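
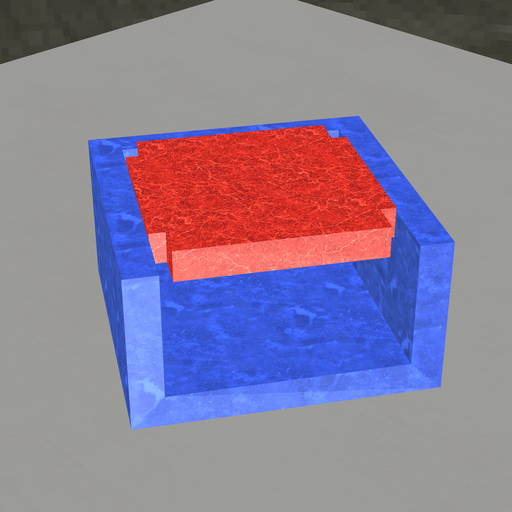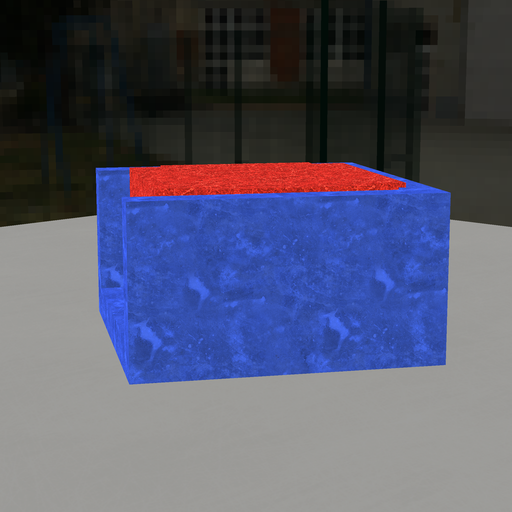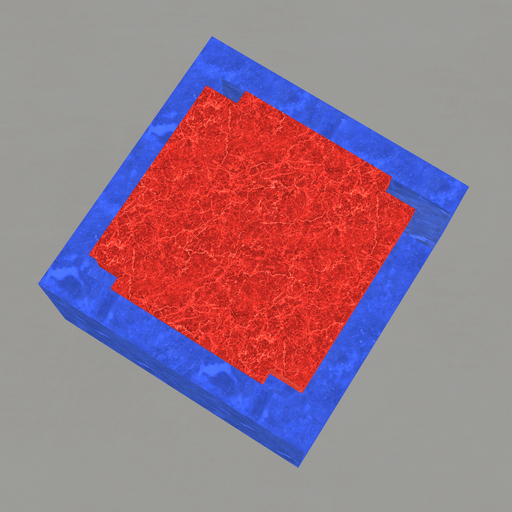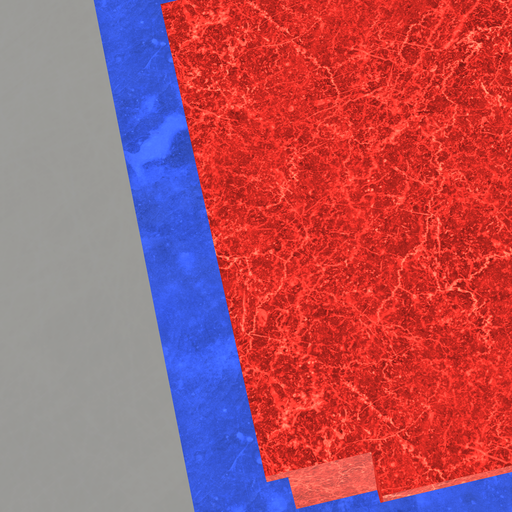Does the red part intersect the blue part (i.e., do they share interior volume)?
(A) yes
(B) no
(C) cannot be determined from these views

(A) yes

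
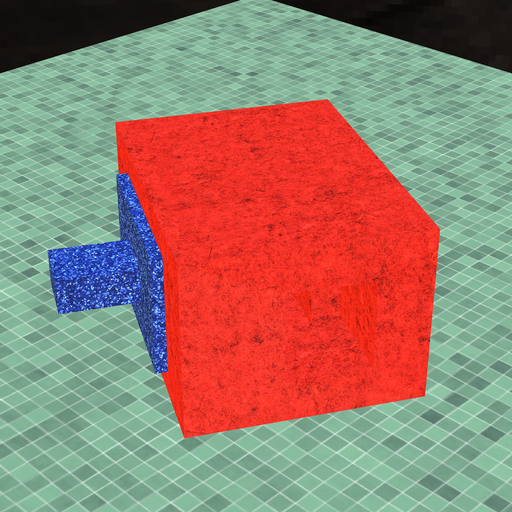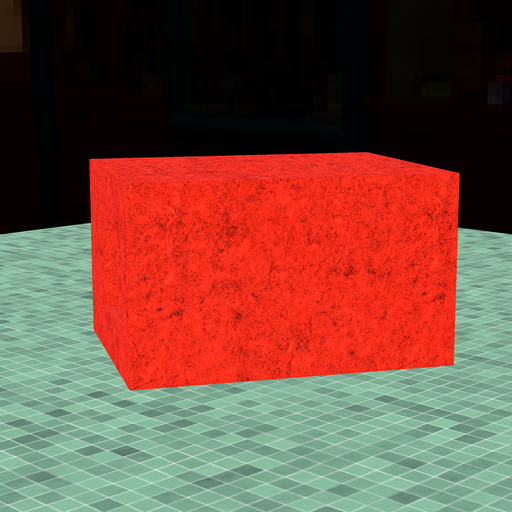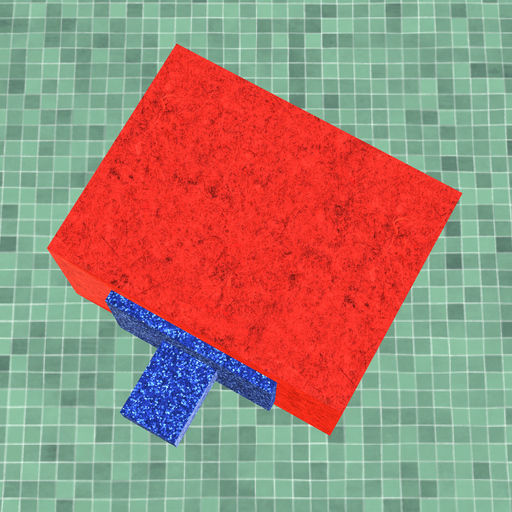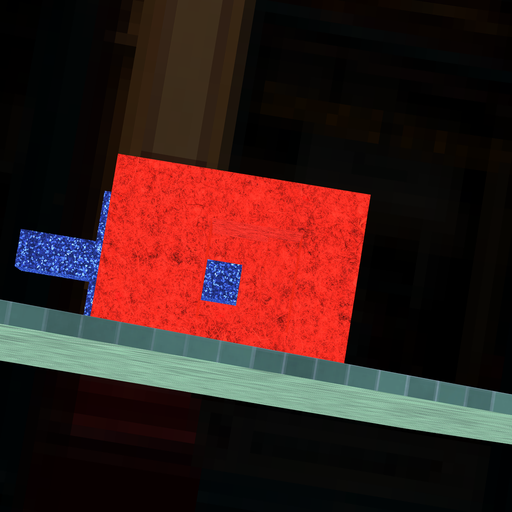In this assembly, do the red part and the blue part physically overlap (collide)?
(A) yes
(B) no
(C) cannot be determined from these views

(B) no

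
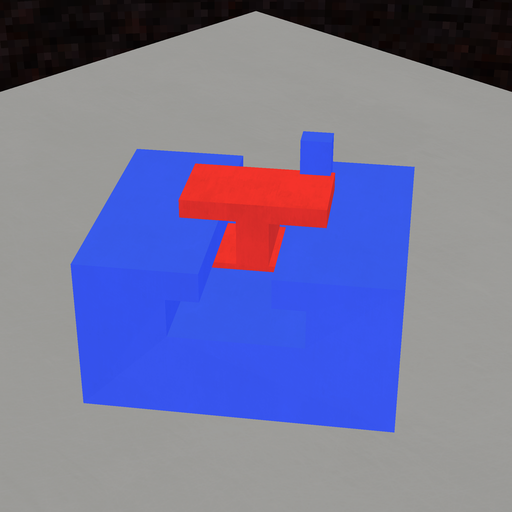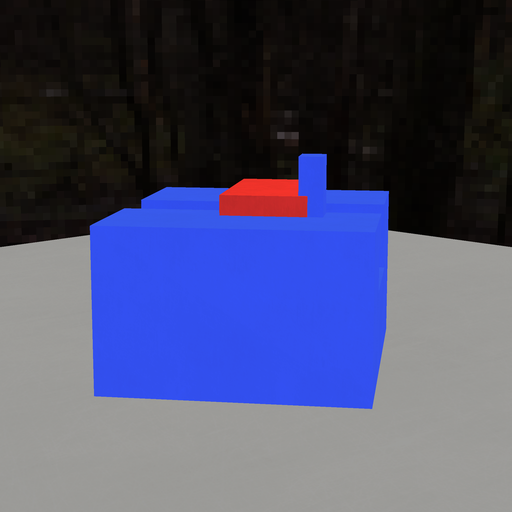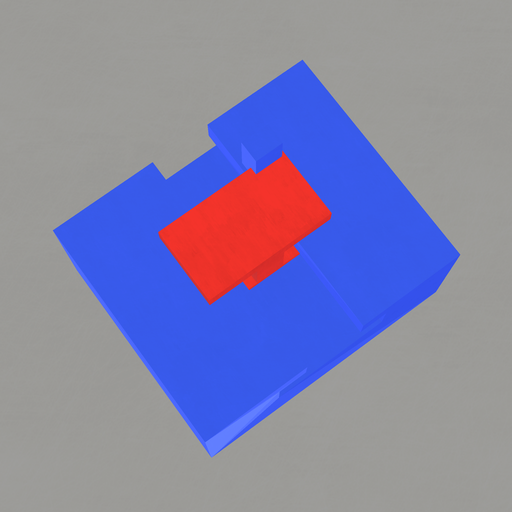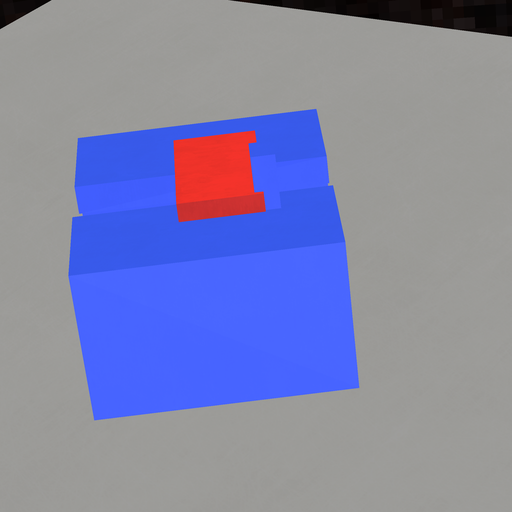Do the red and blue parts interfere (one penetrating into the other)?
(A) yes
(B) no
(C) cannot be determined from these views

(A) yes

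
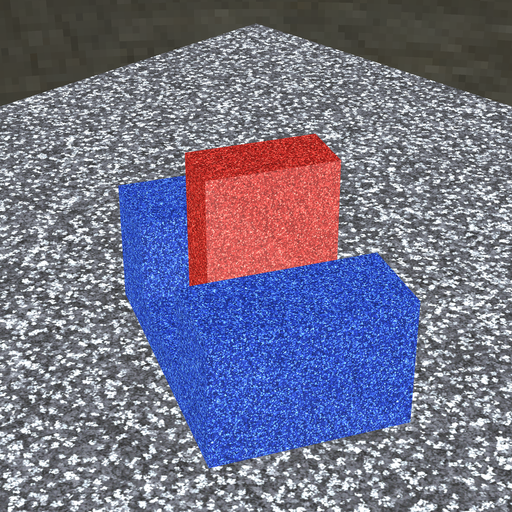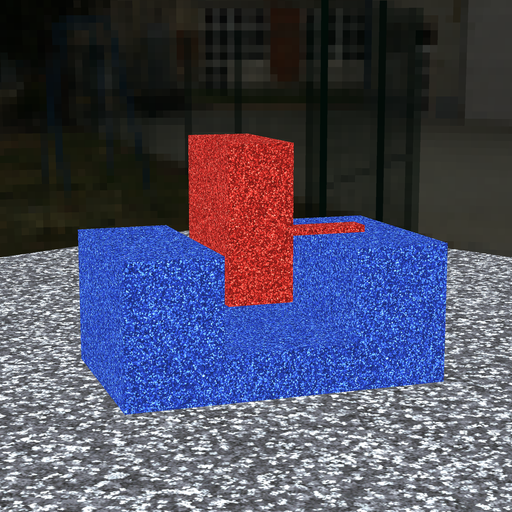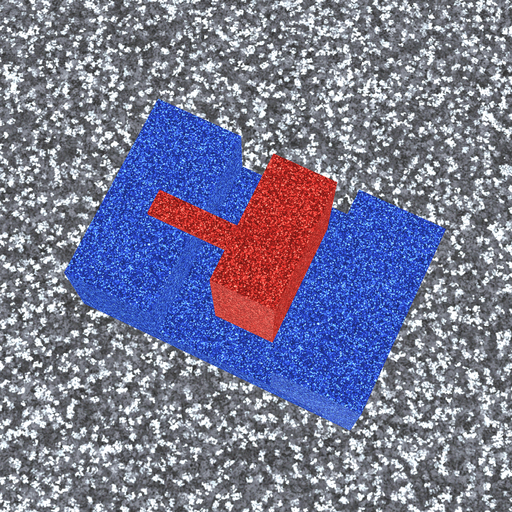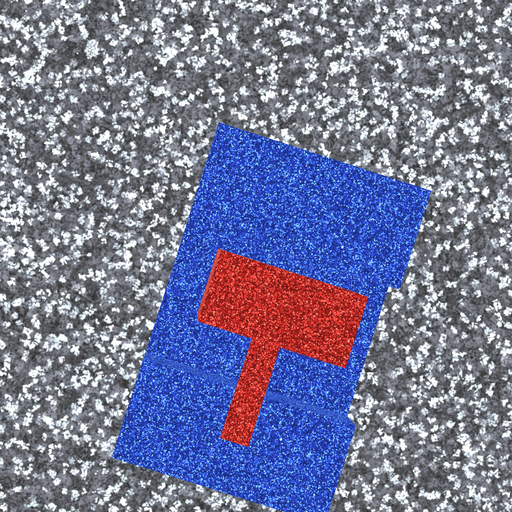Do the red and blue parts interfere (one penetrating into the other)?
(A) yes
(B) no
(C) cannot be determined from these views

(B) no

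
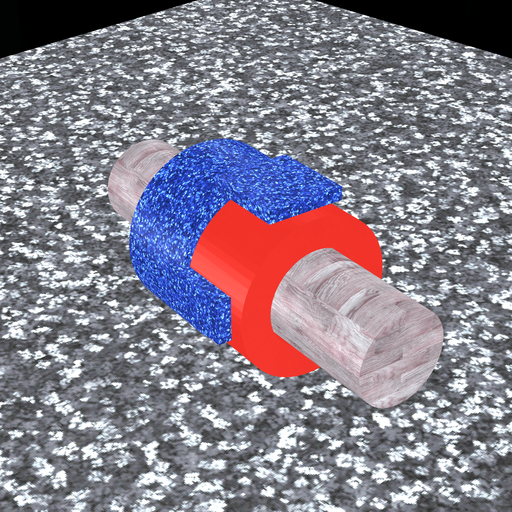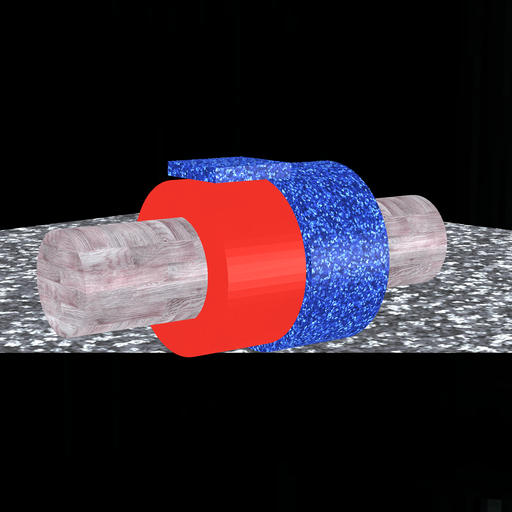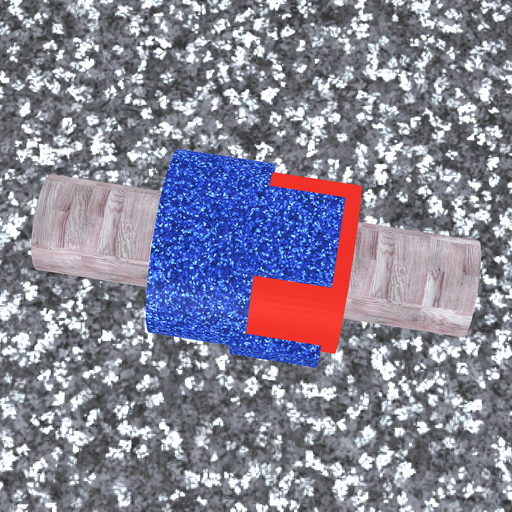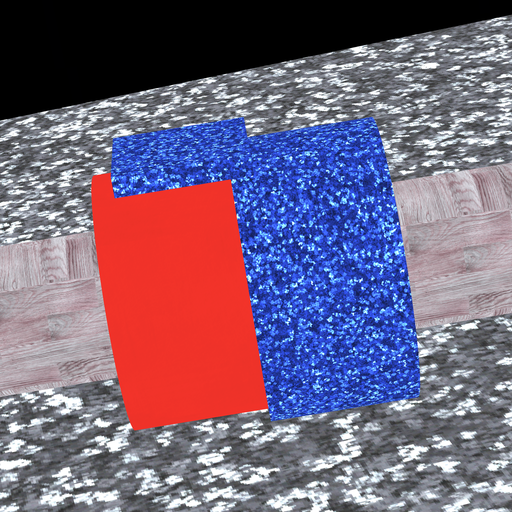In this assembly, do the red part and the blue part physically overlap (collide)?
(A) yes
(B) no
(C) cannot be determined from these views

(A) yes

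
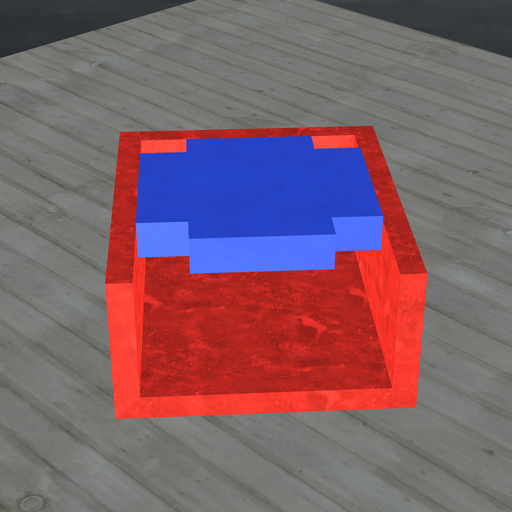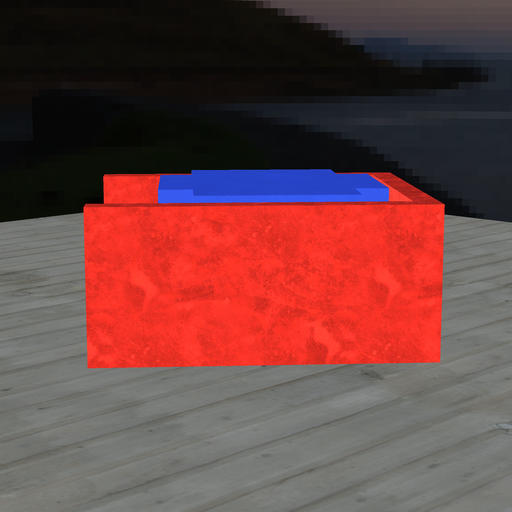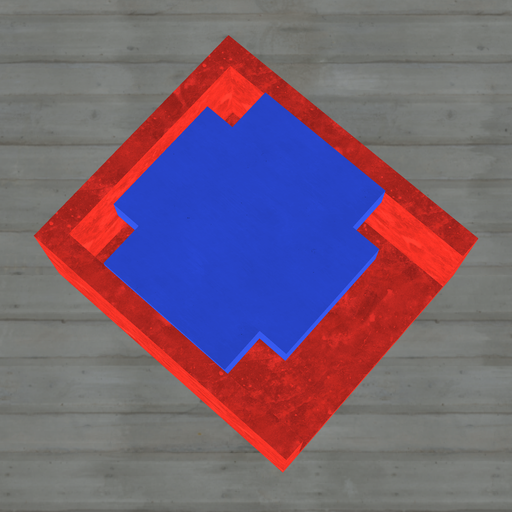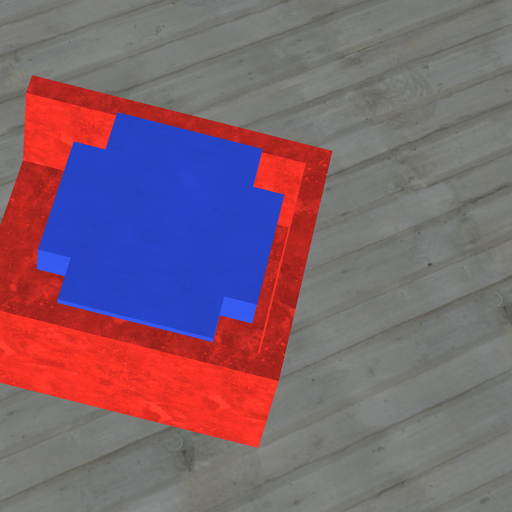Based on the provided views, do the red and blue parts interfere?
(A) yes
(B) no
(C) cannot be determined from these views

(B) no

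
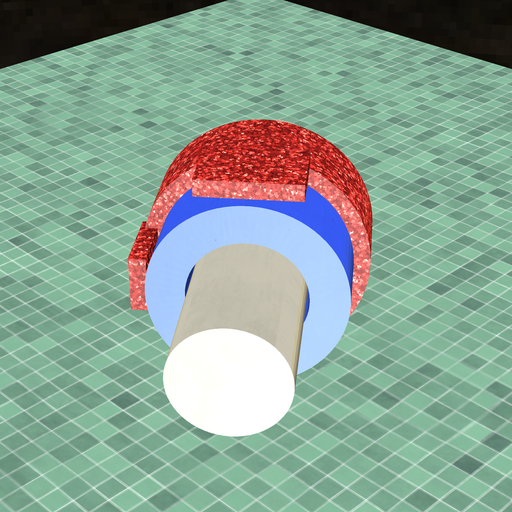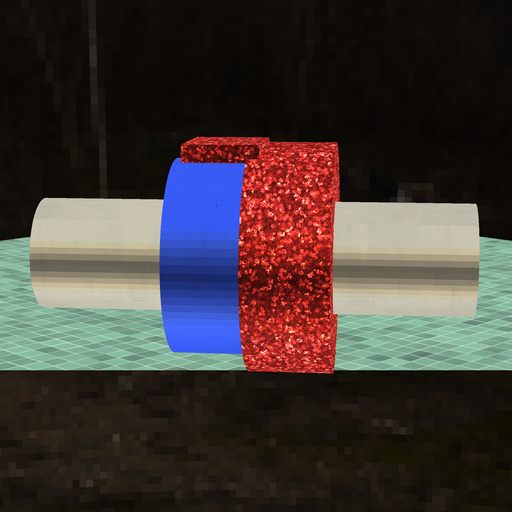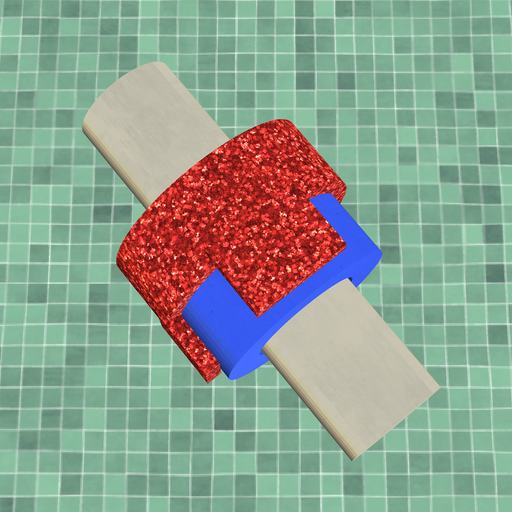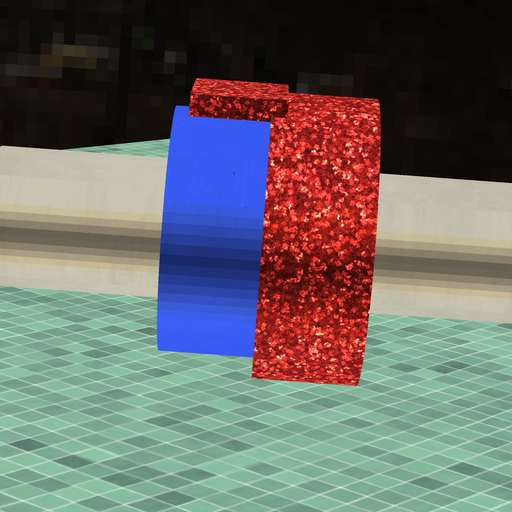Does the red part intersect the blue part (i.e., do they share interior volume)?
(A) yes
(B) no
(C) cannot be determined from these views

(A) yes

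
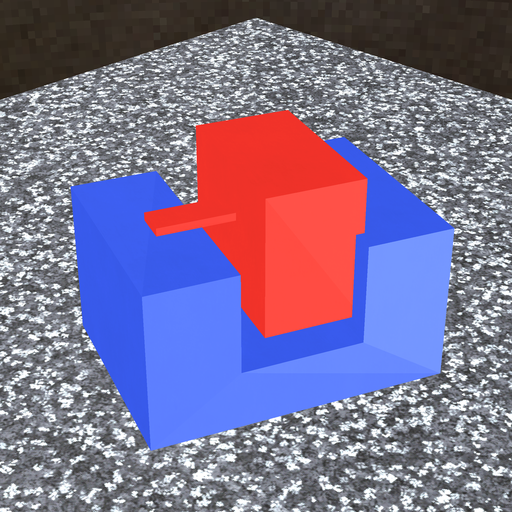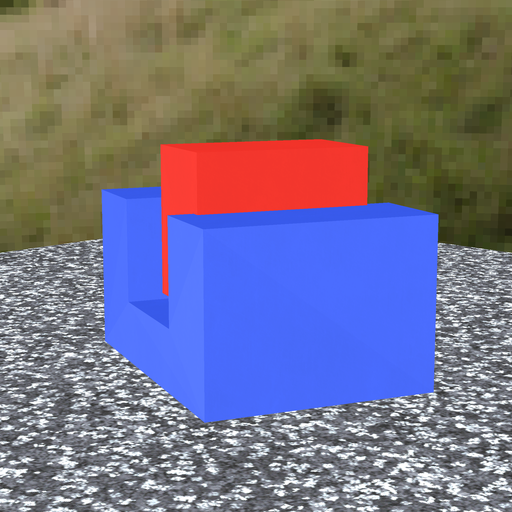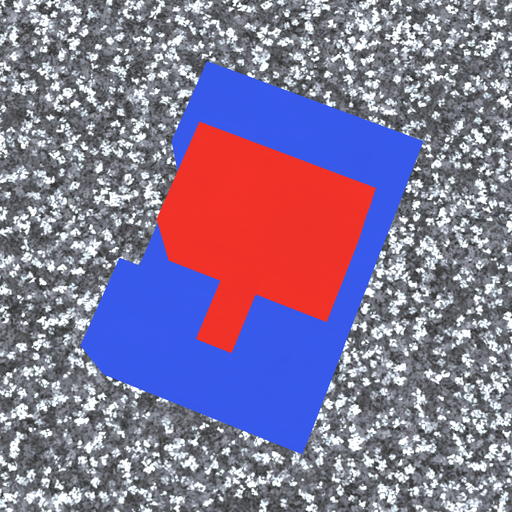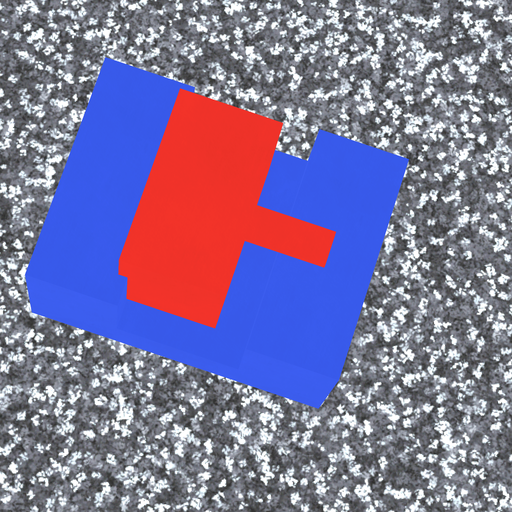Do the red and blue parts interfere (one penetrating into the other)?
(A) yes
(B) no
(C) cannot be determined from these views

(A) yes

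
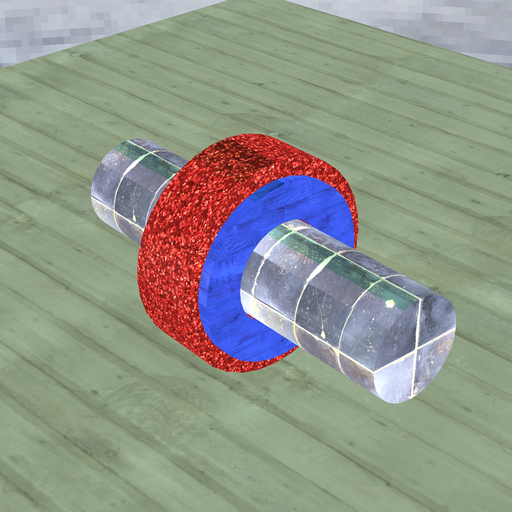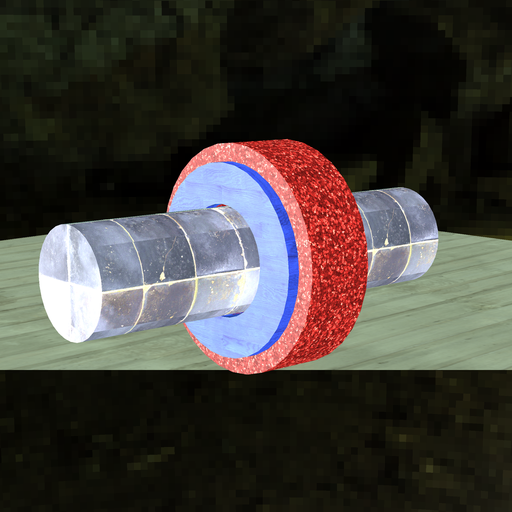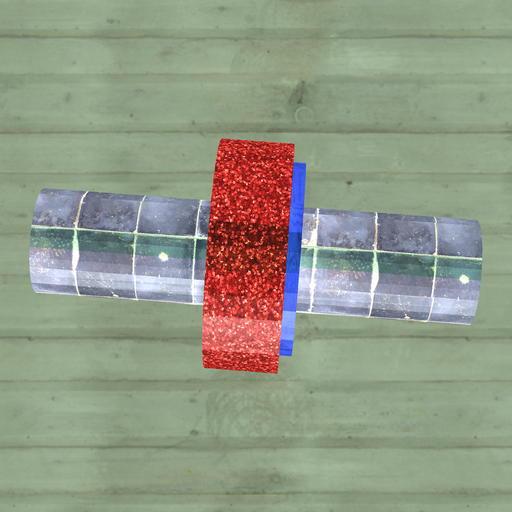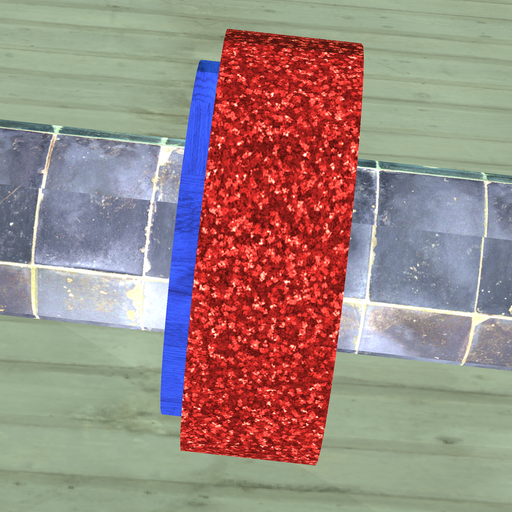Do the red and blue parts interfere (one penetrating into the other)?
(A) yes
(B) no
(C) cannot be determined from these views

(A) yes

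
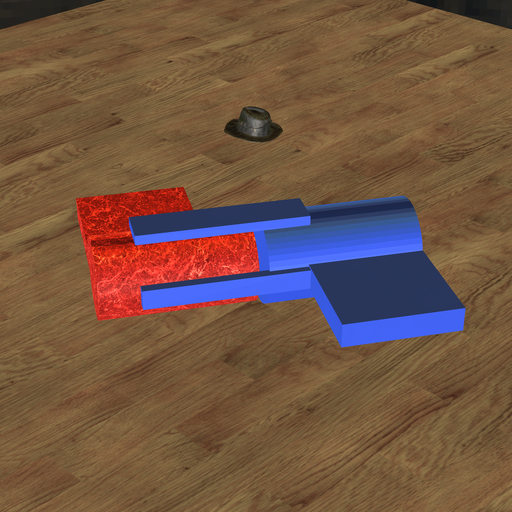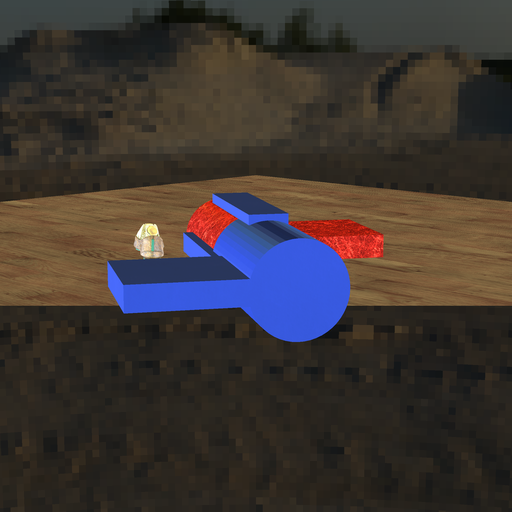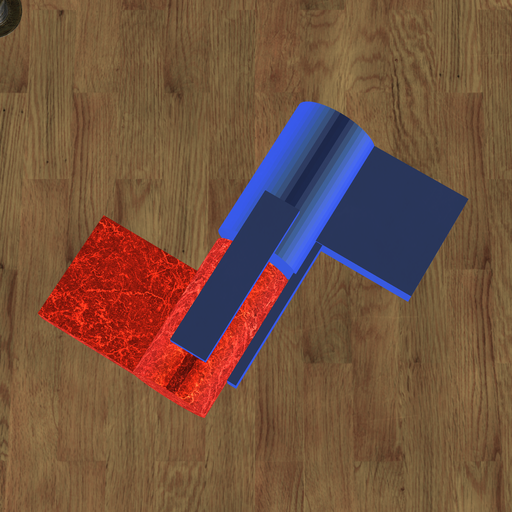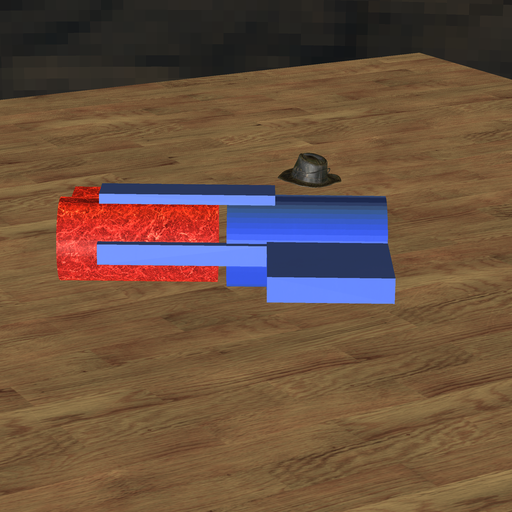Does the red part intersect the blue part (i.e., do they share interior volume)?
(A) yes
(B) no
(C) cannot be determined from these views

(B) no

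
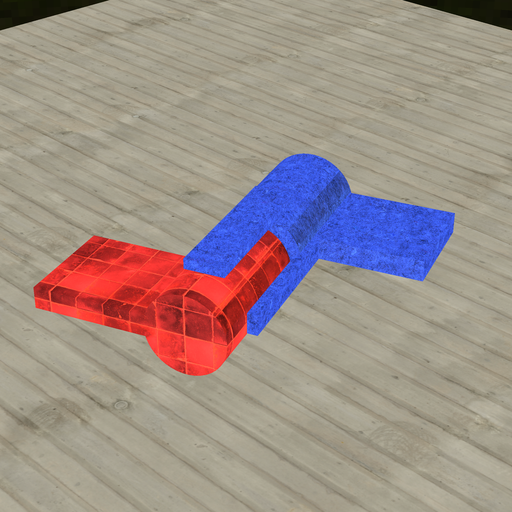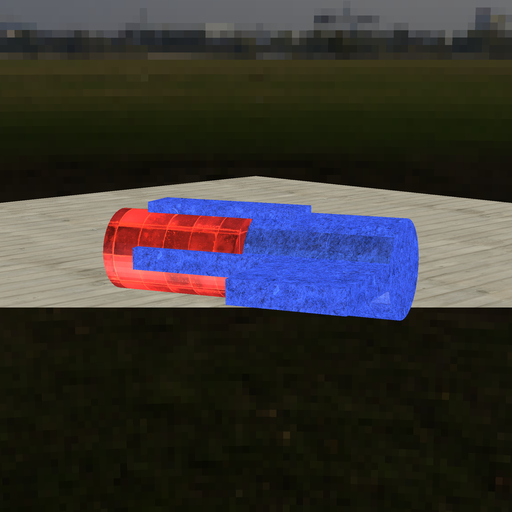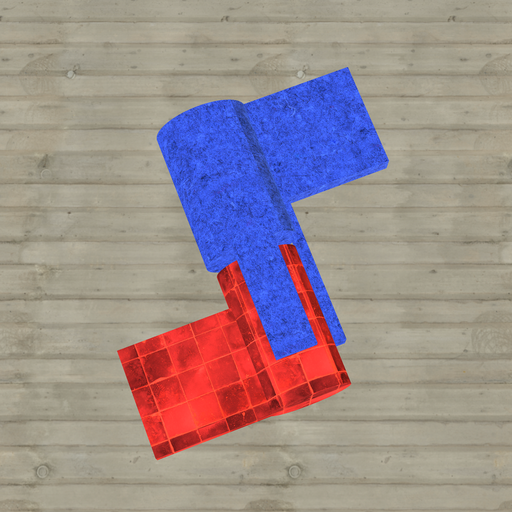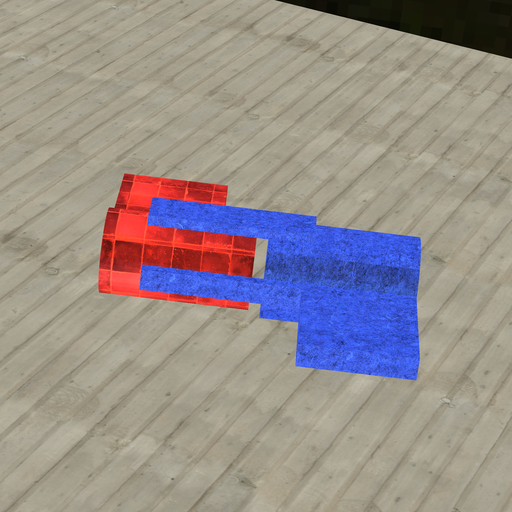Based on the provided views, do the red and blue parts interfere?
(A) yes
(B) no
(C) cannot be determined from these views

(B) no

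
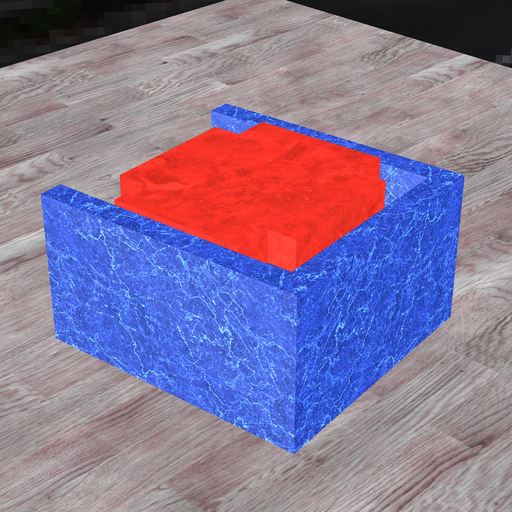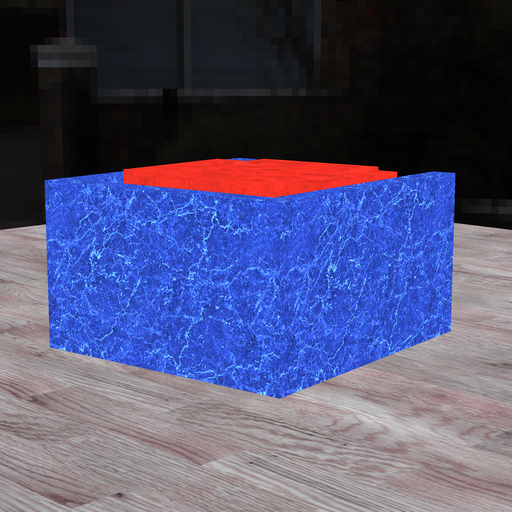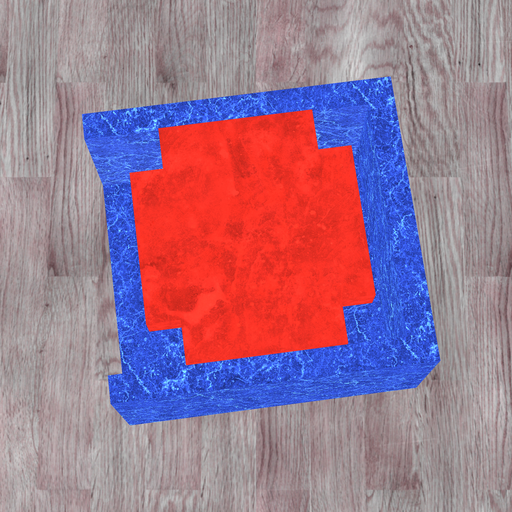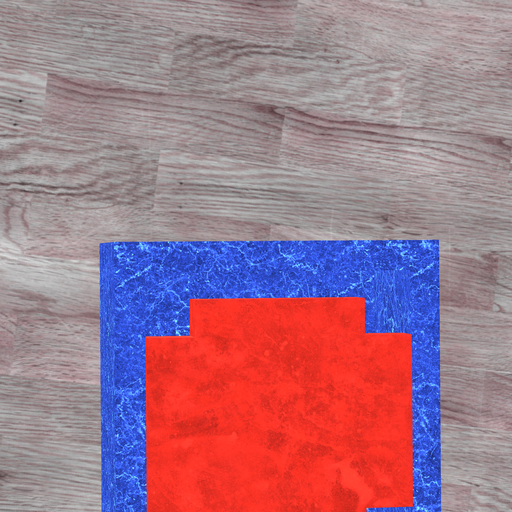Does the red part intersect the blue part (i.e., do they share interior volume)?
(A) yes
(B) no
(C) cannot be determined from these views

(B) no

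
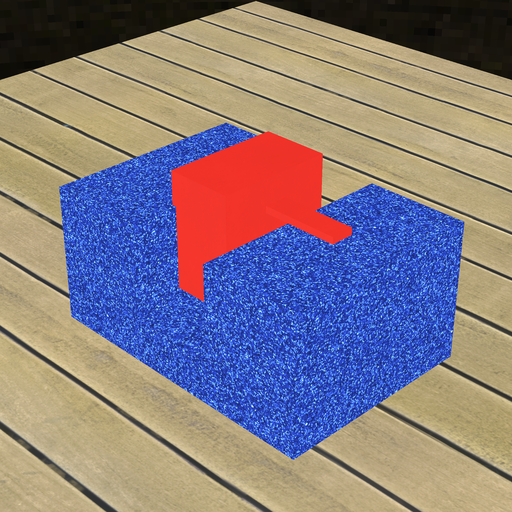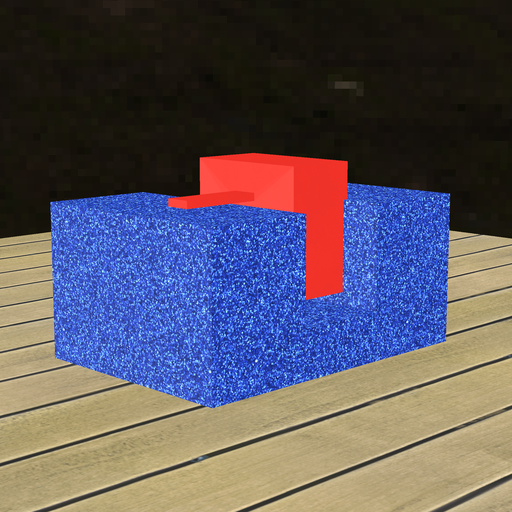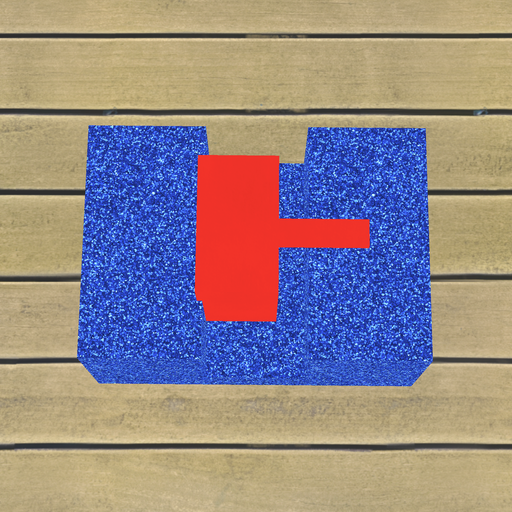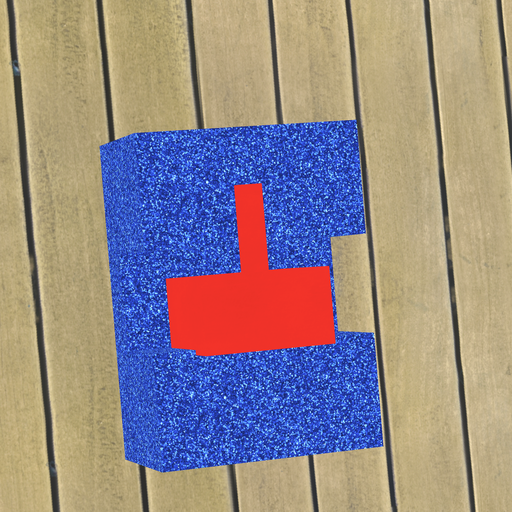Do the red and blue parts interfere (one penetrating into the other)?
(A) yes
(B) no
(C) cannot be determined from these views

(A) yes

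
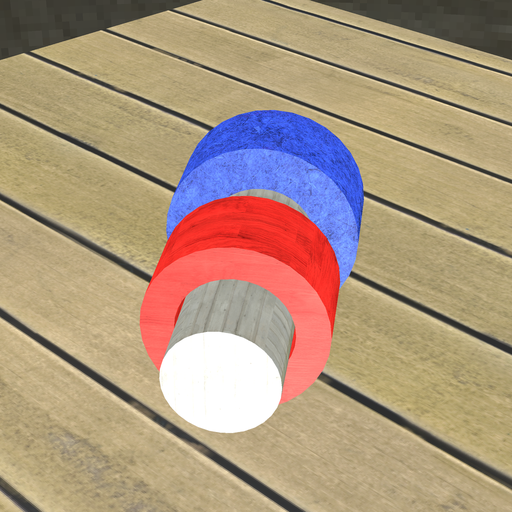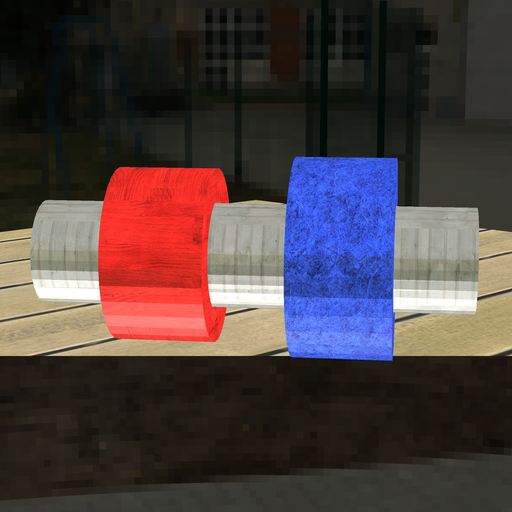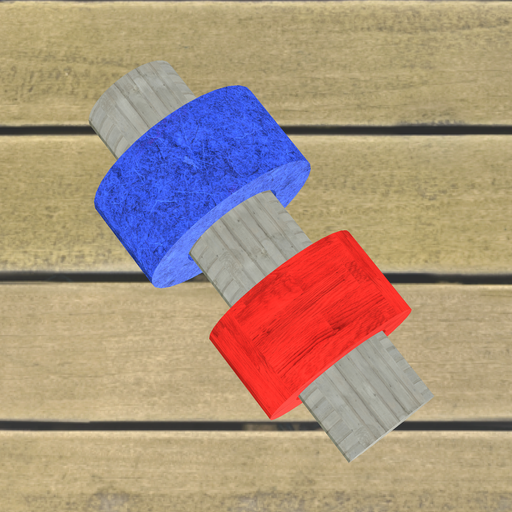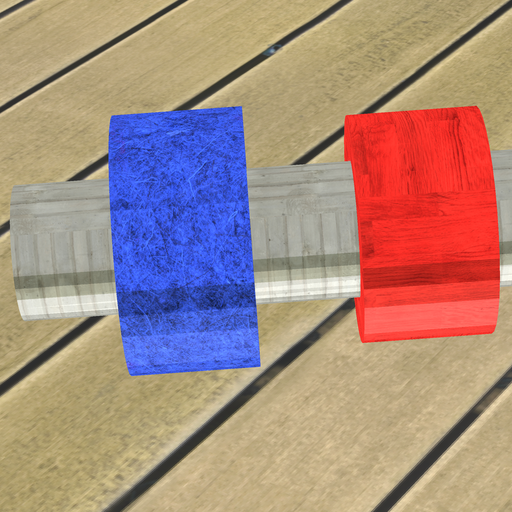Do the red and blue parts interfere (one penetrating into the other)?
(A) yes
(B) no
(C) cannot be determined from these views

(B) no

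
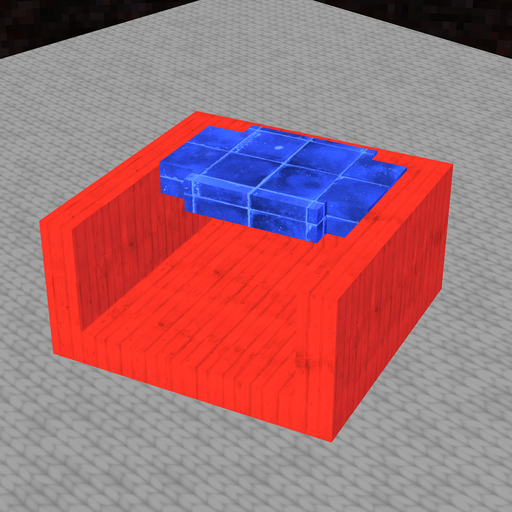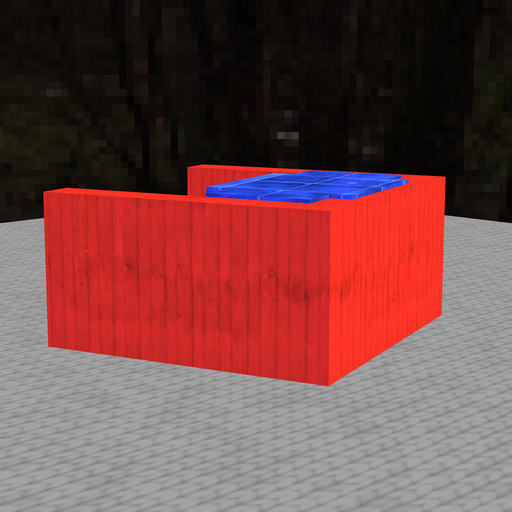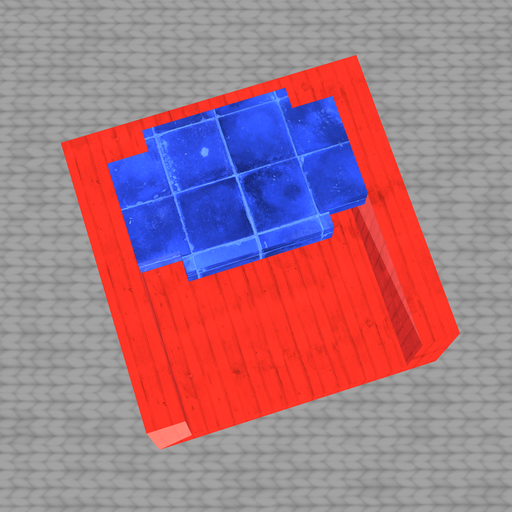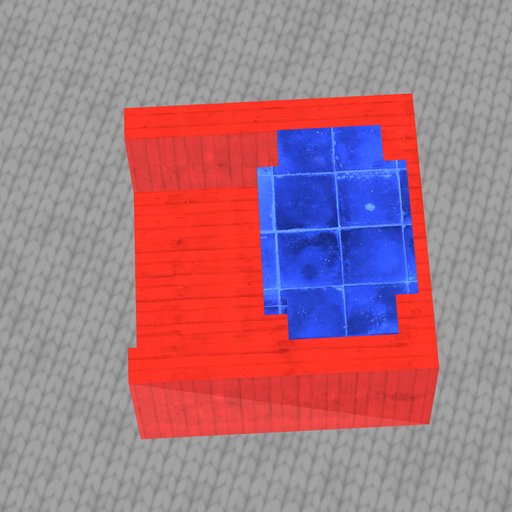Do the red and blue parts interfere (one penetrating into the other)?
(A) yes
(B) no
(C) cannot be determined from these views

(A) yes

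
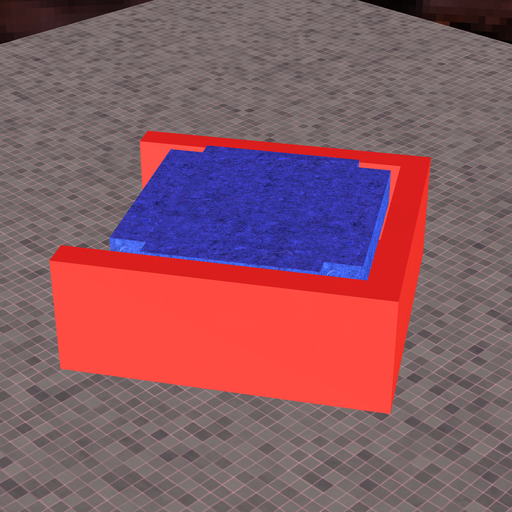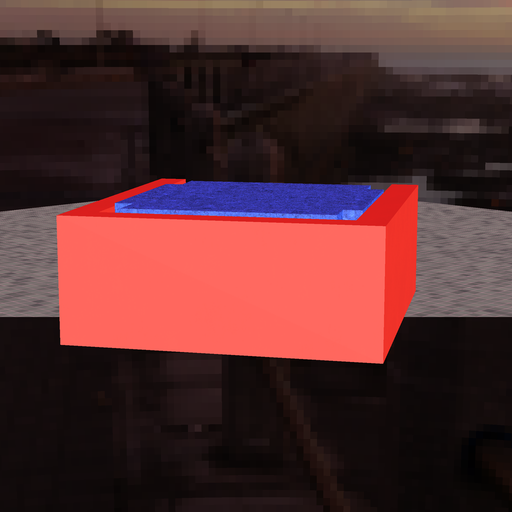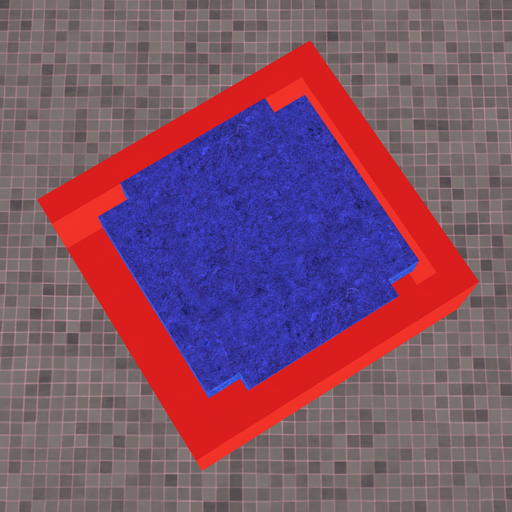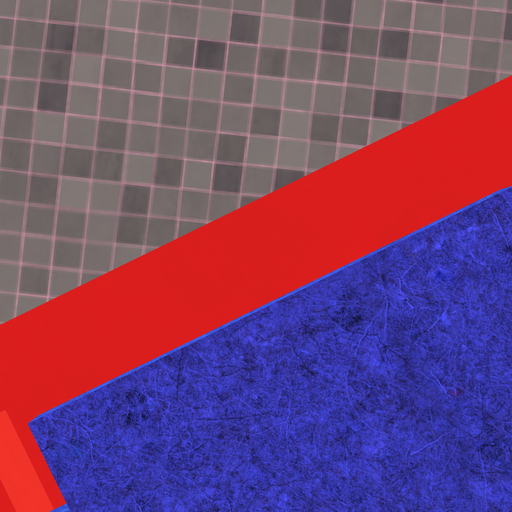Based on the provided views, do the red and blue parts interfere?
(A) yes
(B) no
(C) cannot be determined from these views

(B) no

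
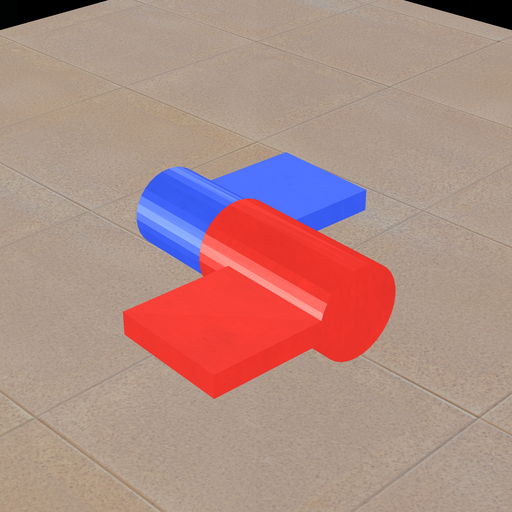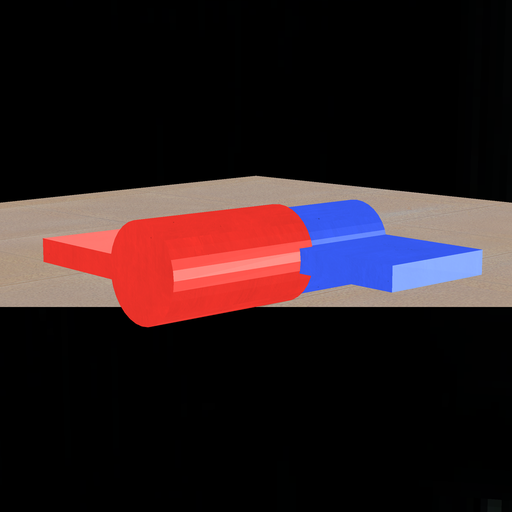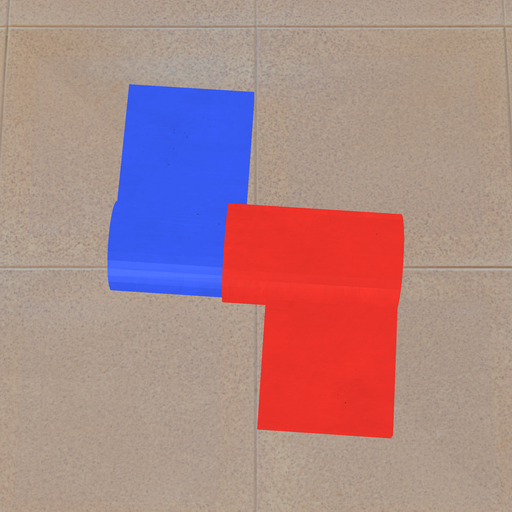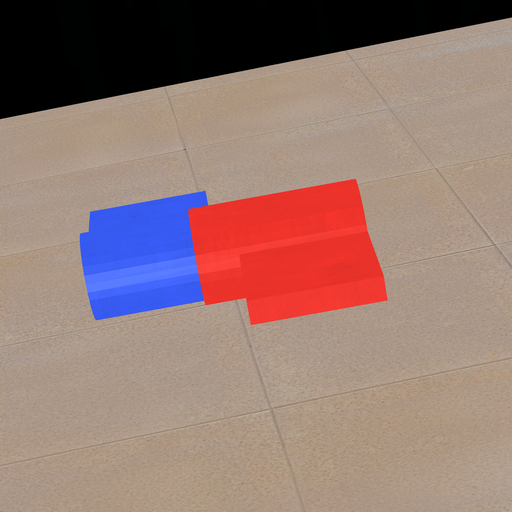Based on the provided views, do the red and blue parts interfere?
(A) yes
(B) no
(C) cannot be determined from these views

(A) yes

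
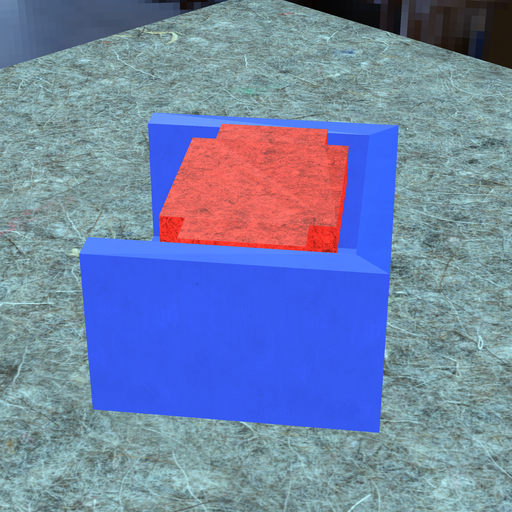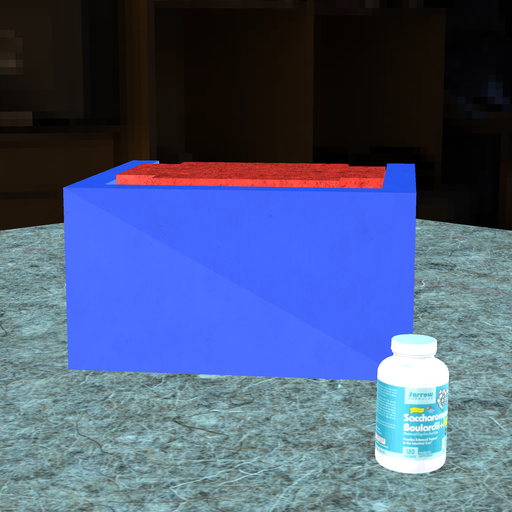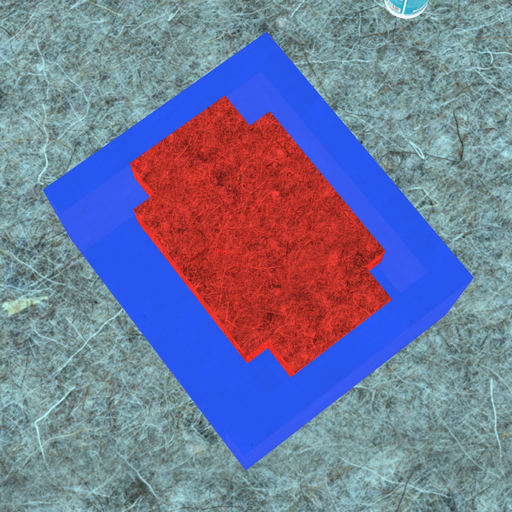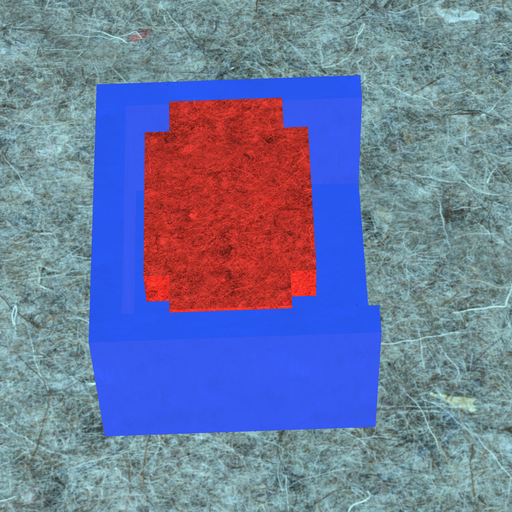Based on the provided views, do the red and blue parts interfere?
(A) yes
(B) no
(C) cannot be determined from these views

(B) no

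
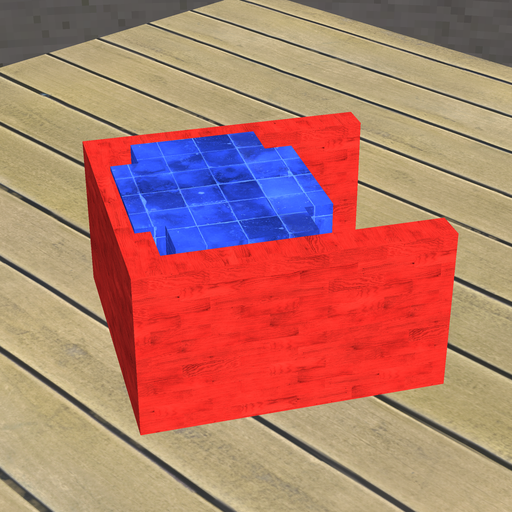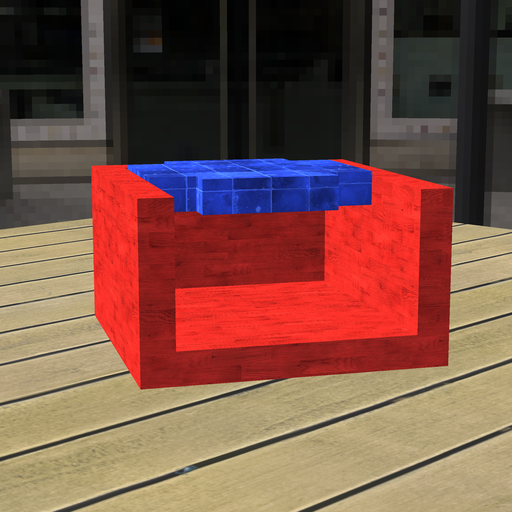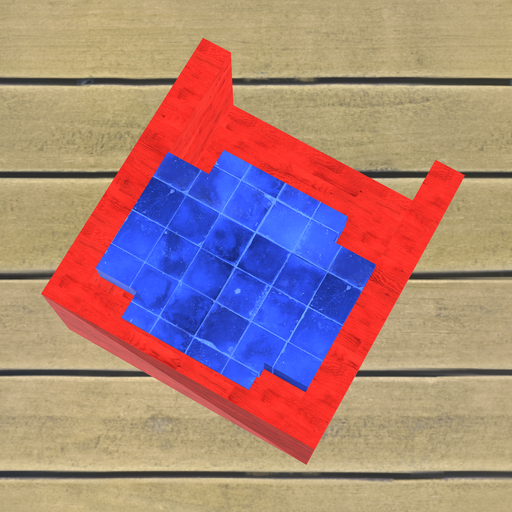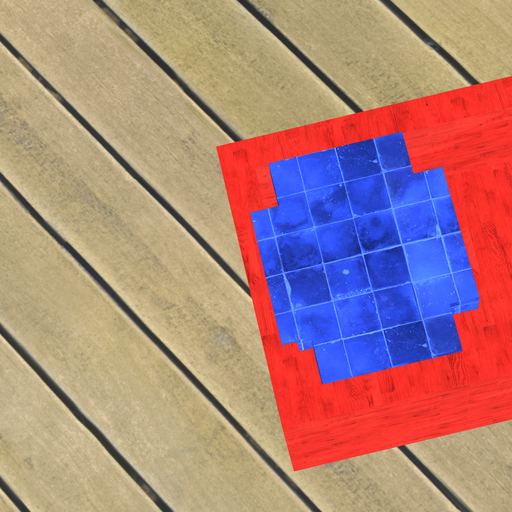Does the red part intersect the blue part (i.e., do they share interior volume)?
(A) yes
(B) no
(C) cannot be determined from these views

(A) yes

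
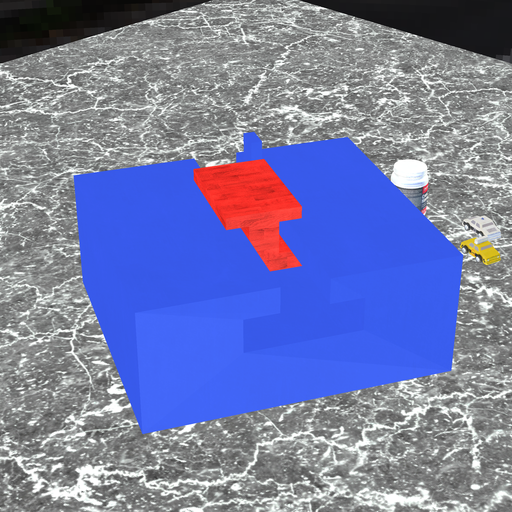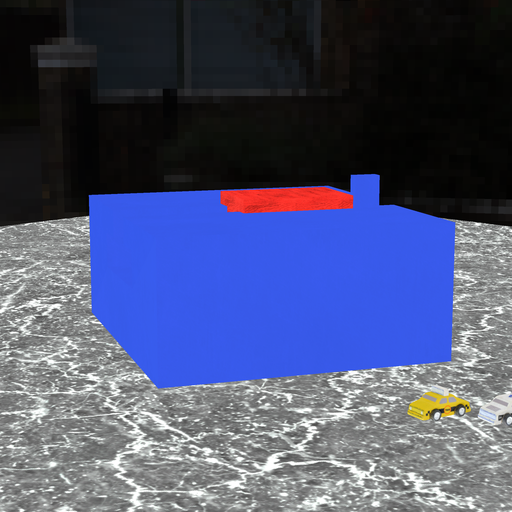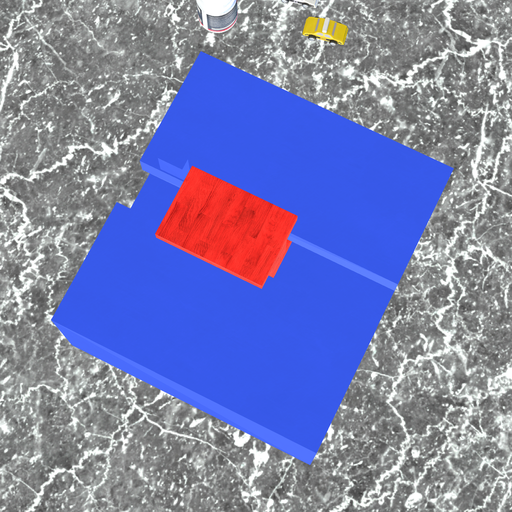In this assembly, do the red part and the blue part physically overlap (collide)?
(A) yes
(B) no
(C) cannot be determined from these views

(B) no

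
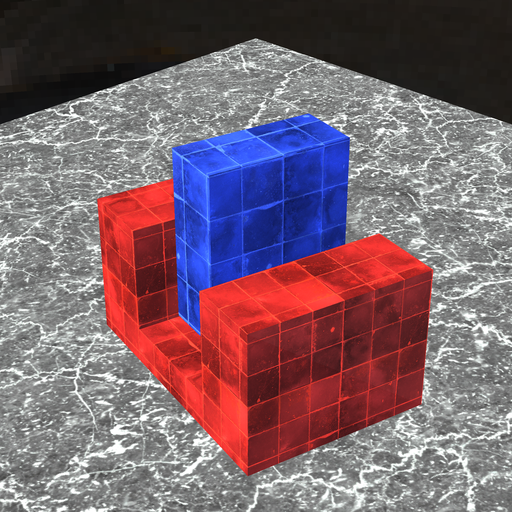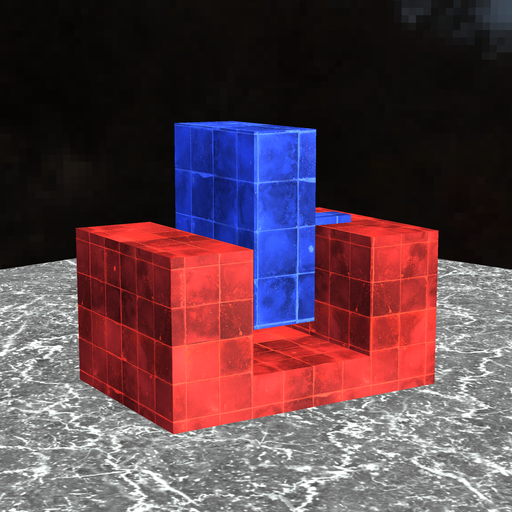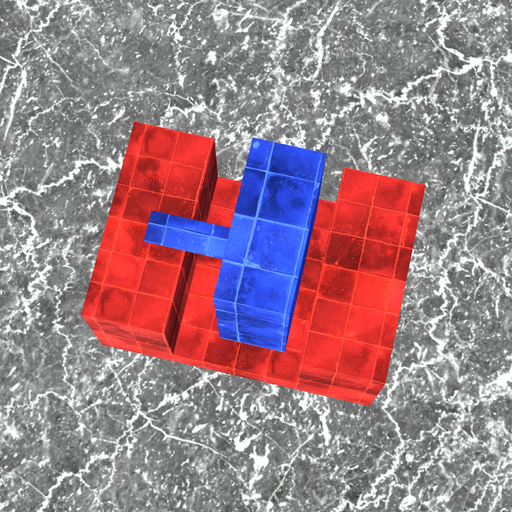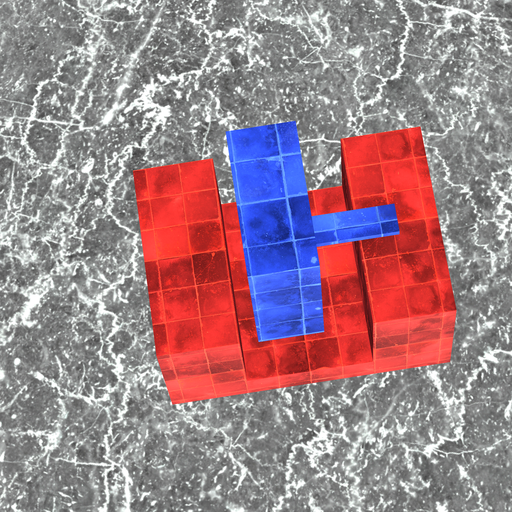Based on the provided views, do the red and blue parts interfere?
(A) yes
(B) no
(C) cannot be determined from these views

(B) no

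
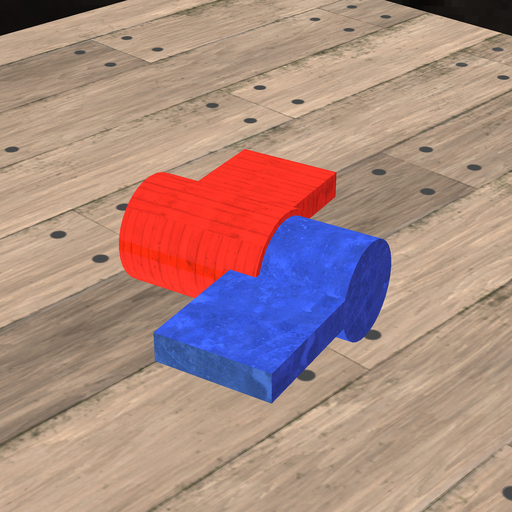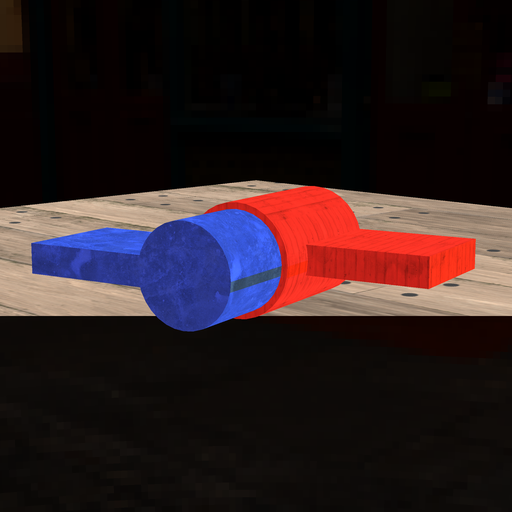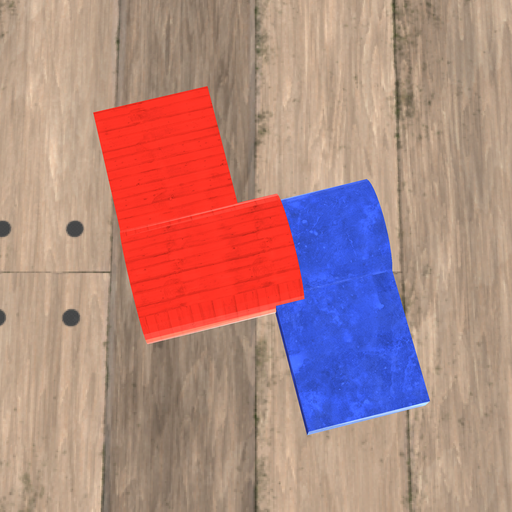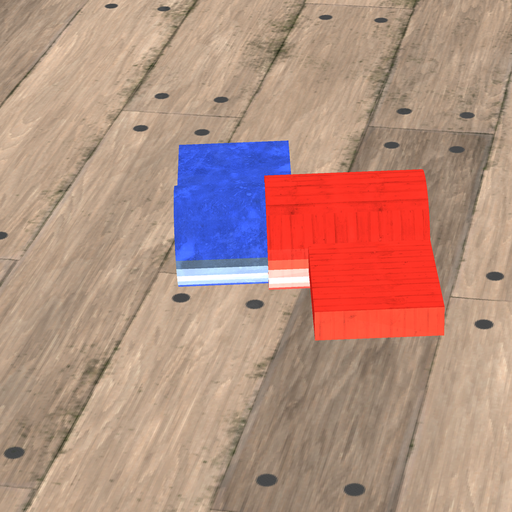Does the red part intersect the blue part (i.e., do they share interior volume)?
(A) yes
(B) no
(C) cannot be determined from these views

(A) yes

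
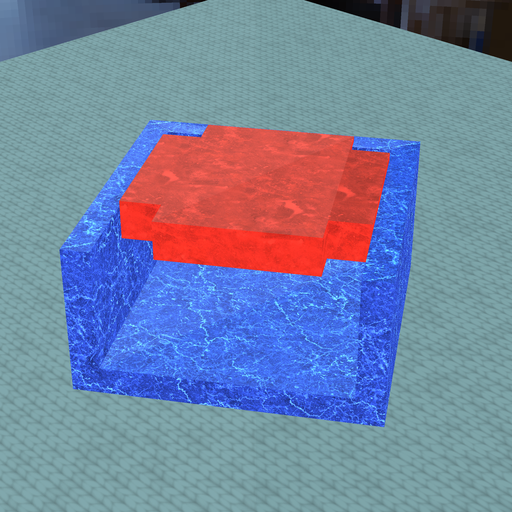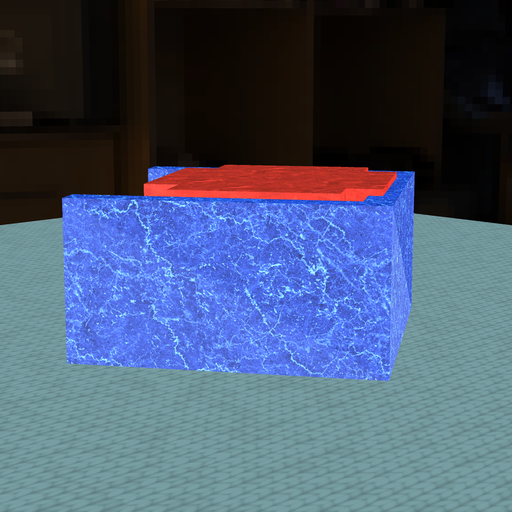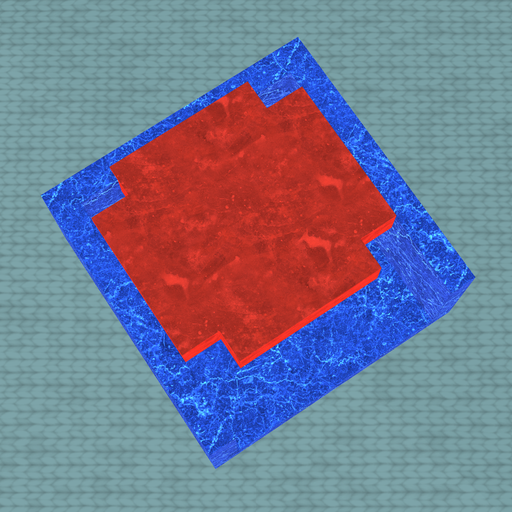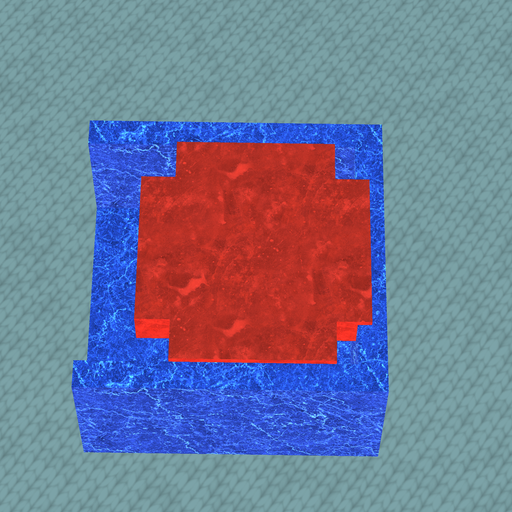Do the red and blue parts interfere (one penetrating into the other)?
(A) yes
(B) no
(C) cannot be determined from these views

(A) yes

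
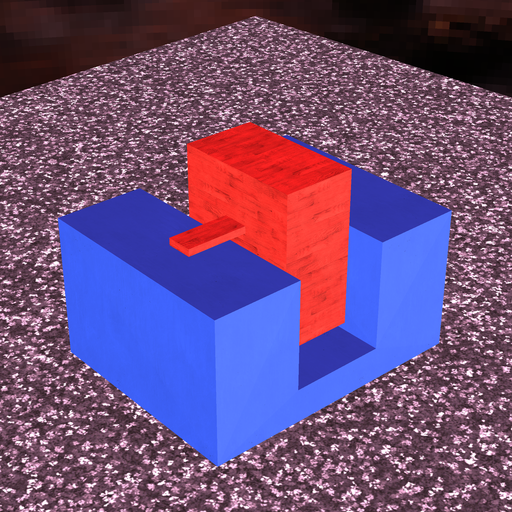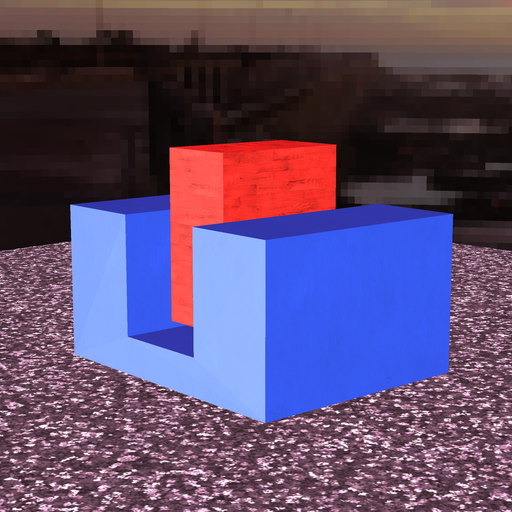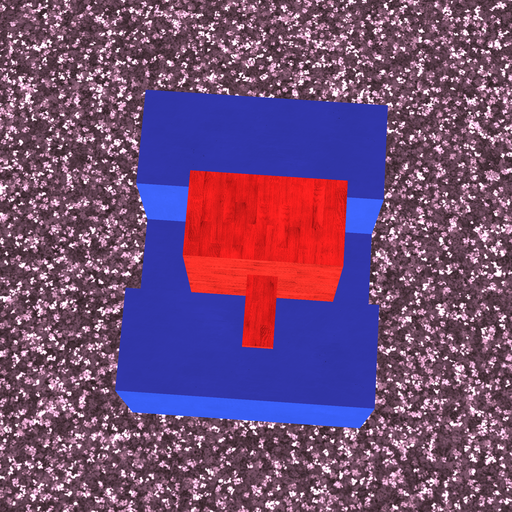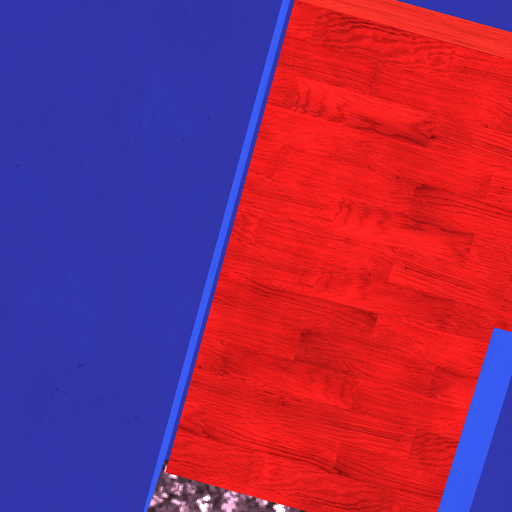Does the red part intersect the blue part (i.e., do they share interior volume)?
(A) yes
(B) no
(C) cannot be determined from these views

(B) no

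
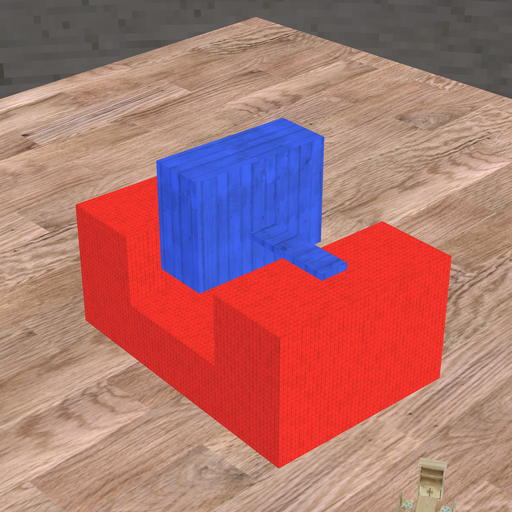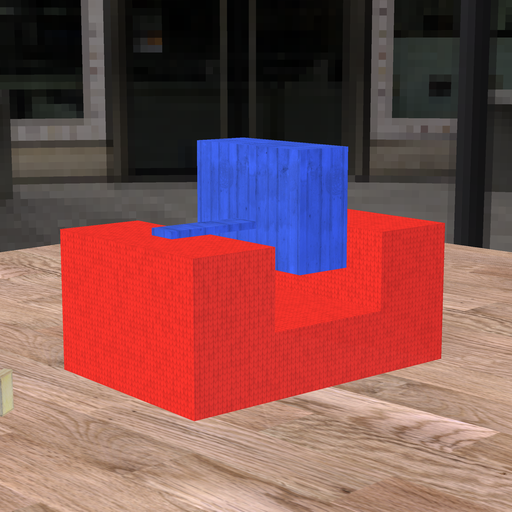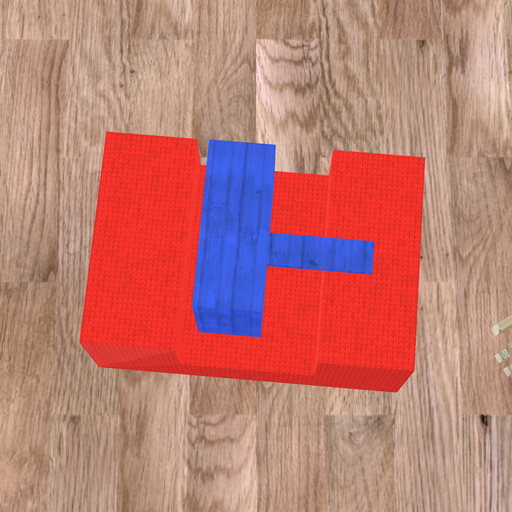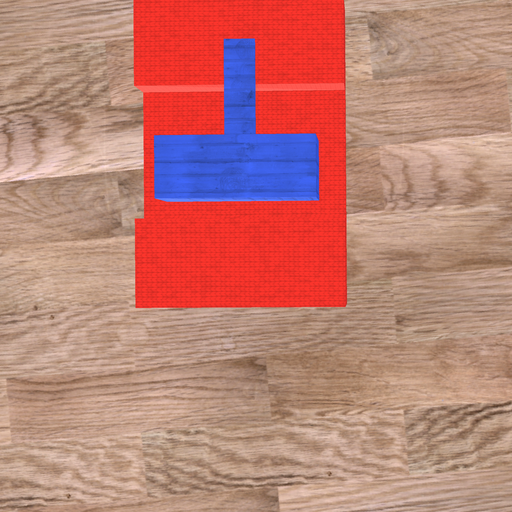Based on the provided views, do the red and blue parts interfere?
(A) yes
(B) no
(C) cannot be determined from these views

(B) no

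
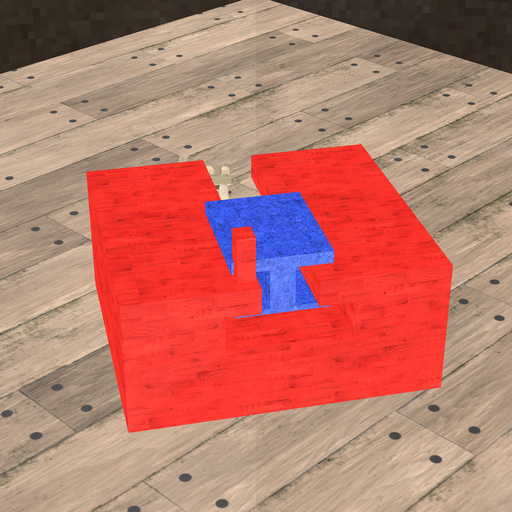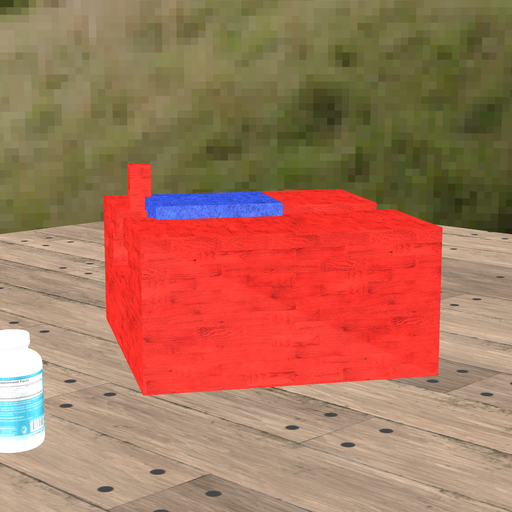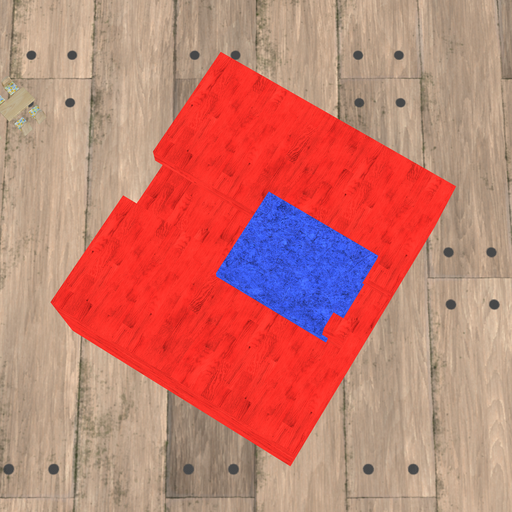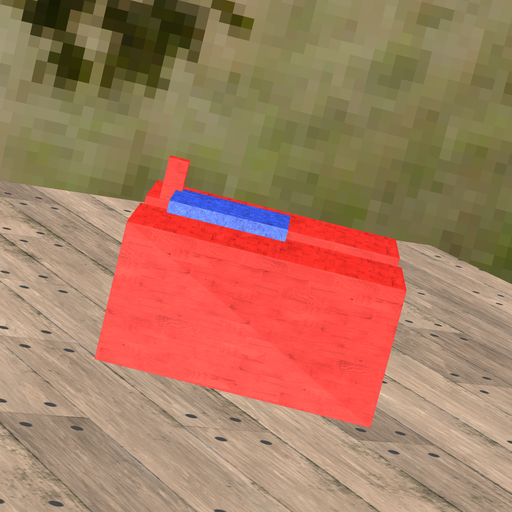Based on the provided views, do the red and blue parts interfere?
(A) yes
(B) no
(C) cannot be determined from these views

(A) yes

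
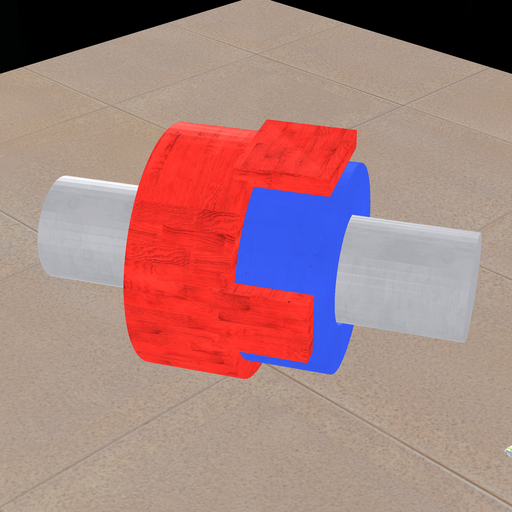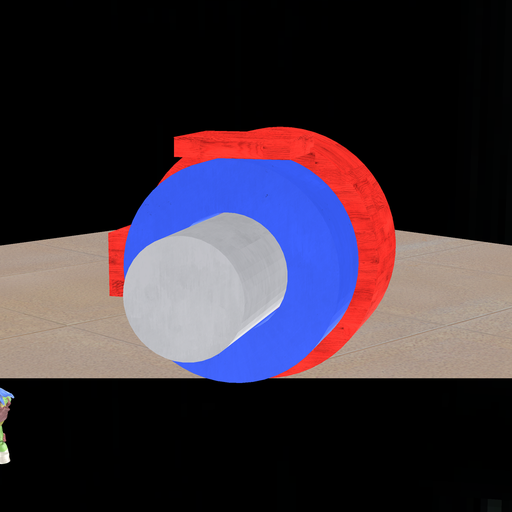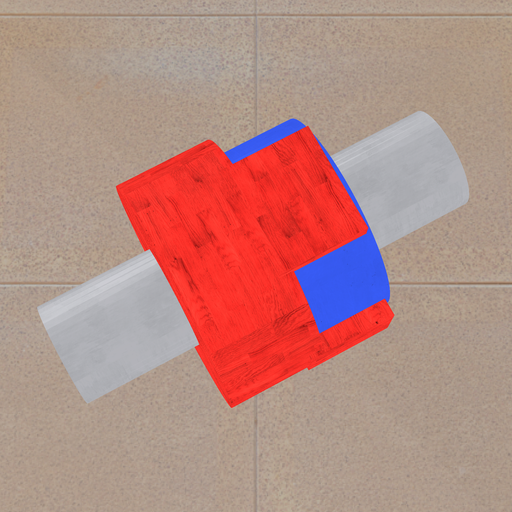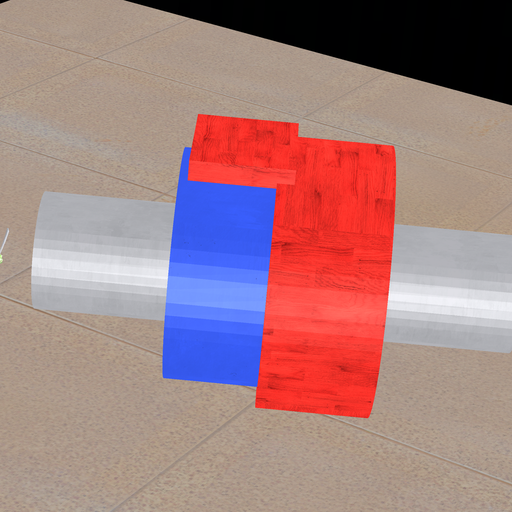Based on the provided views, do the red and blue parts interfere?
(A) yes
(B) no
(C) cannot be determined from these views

(A) yes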